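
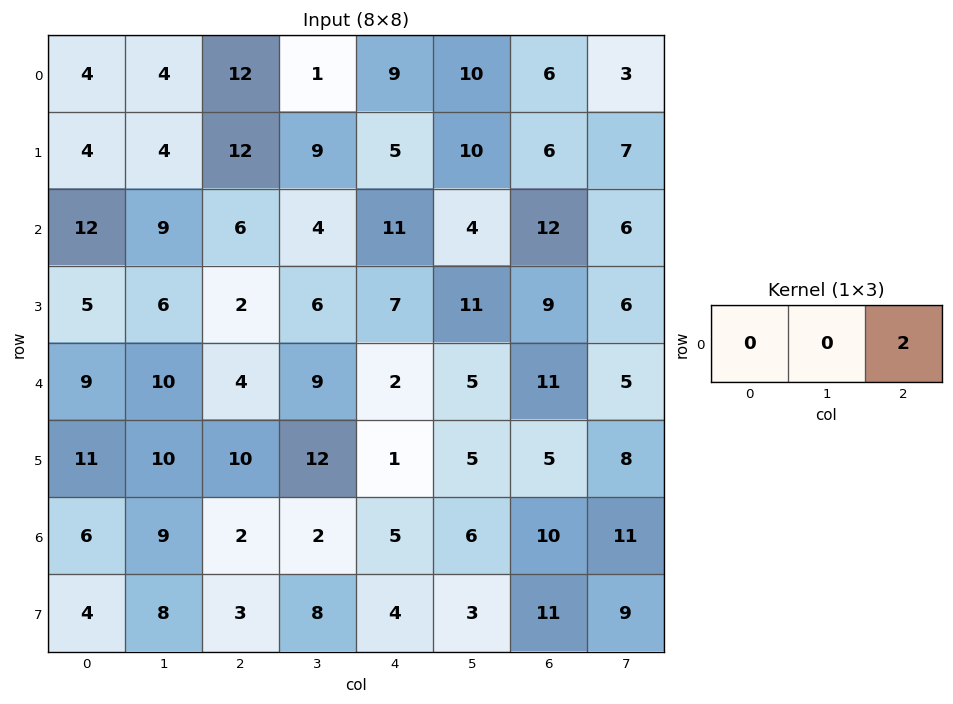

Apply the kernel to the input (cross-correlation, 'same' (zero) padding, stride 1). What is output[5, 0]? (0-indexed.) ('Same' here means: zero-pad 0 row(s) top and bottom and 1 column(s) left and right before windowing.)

20

The receptive field on the zero-padded input at this output position is [0 11 10]. Elementwise product with the kernel and sum: 10·2.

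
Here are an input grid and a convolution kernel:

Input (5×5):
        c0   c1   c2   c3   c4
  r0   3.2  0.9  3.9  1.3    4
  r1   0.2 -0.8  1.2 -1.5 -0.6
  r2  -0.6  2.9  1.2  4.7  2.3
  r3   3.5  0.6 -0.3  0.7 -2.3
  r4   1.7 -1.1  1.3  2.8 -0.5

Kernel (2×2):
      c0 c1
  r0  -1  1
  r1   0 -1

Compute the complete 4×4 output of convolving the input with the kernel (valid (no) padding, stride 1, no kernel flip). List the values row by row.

Output[0,0]: The receptive field on the input at this output position is [3.2 0.9 / 0.2 -0.8]. Elementwise product with the kernel and sum: 3.2·-1 + 0.9·1 + -0.8·-1.
Output[0,1]: The receptive field on the input at this output position is [0.9 3.9 / -0.8 1.2]. Elementwise product with the kernel and sum: 0.9·-1 + 3.9·1 + 1.2·-1.

-1.5 1.8 -1.1 3.3
-3.9 0.8 -7.4 -1.4
2.9 -1.4 2.8 -0.1
-1.8 -2.2 -1.8 -2.5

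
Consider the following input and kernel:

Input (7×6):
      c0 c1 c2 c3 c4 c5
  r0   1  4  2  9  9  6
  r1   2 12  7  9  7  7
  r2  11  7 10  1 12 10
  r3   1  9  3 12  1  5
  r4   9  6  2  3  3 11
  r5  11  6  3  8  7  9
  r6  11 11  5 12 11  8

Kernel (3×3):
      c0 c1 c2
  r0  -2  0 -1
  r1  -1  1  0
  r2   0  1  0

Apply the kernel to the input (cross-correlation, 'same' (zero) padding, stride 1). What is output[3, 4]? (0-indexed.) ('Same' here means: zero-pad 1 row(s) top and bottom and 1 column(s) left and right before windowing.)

The receptive field on the zero-padded input at this output position is [1 12 10 / 12 1 5 / 3 3 11]. Elementwise product with the kernel and sum: 1·-2 + 10·-1 + 12·-1 + 1·1 + 3·1.

-20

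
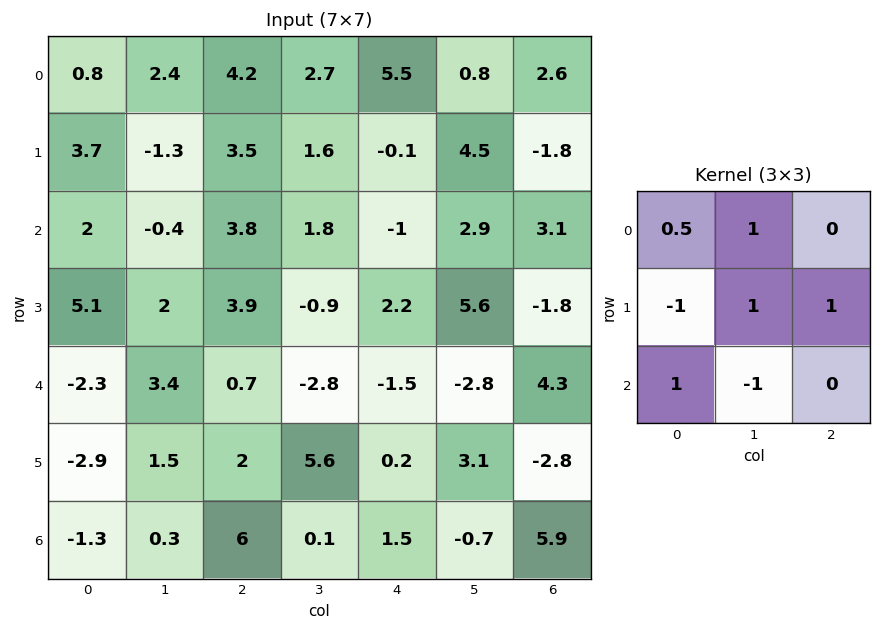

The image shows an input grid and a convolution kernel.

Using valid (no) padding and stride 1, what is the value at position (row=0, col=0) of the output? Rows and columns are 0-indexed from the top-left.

3.7

The receptive field on the input at this output position is [0.8 2.4 4.2 / 3.7 -1.3 3.5 / 2 -0.4 3.8]. Elementwise product with the kernel and sum: 0.8·0.5 + 2.4·1 + 3.7·-1 + -1.3·1 + 3.5·1 + 2·1 + -0.4·-1.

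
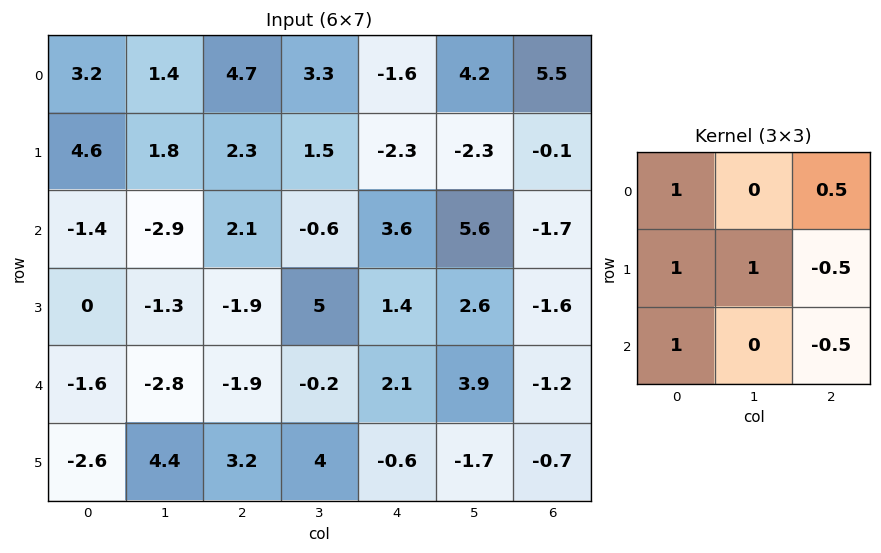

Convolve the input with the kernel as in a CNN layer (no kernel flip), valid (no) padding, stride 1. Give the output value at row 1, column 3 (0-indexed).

4.25

The receptive field on the input at this output position is [1.5 -2.3 -2.3 / -0.6 3.6 5.6 / 5 1.4 2.6]. Elementwise product with the kernel and sum: 1.5·1 + -2.3·0.5 + -0.6·1 + 3.6·1 + 5.6·-0.5 + 5·1 + 2.6·-0.5.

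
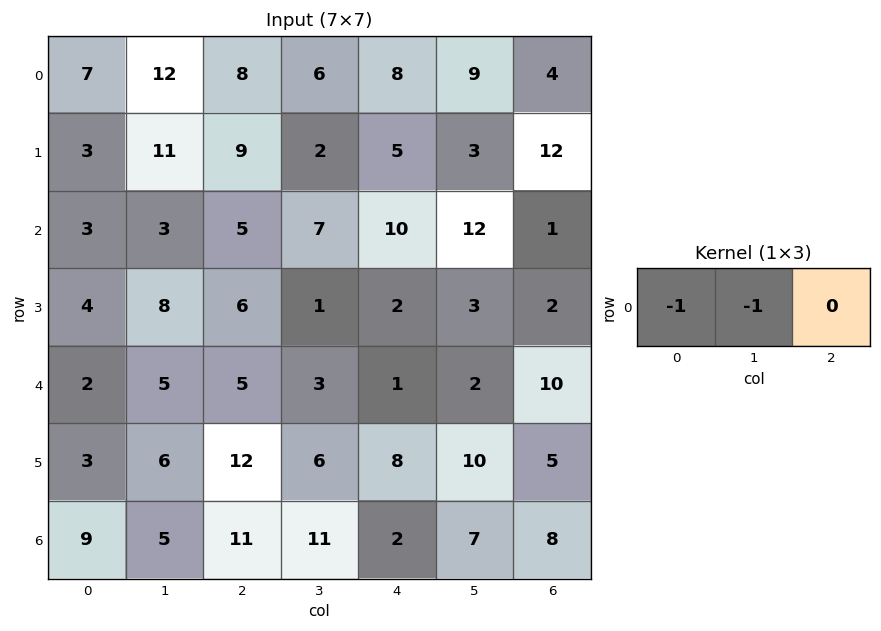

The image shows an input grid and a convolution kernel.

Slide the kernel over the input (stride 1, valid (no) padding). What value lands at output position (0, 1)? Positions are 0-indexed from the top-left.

The receptive field on the input at this output position is [12 8 6]. Elementwise product with the kernel and sum: 12·-1 + 8·-1.

-20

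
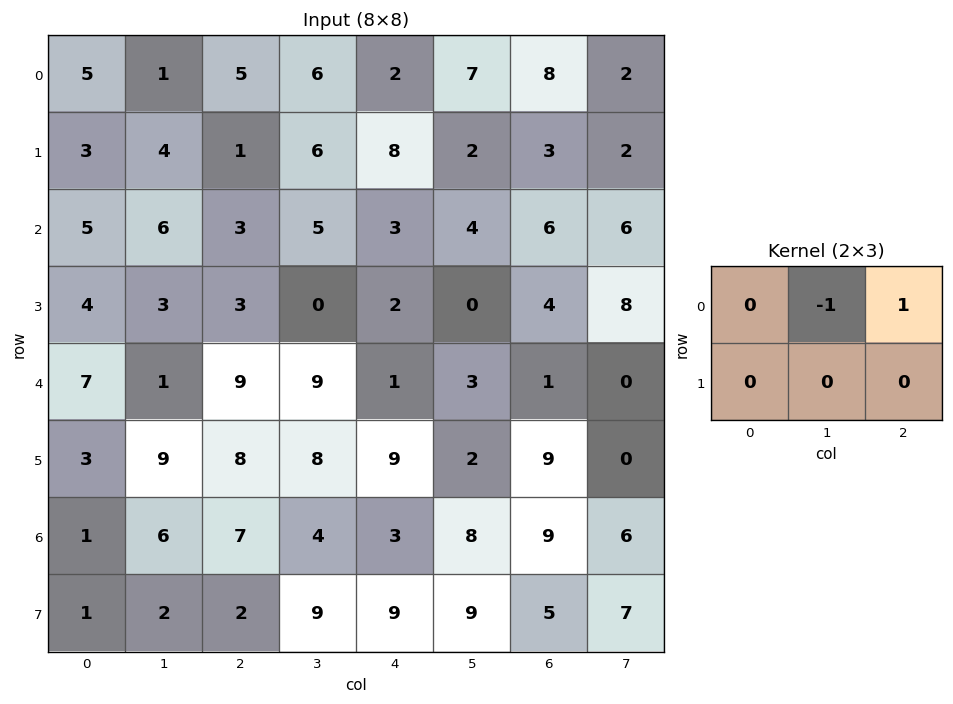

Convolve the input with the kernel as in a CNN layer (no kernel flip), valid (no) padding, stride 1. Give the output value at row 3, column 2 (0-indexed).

The receptive field on the input at this output position is [3 0 2 / 9 9 1]. Elementwise product with the kernel and sum: 0·-1 + 2·1.

2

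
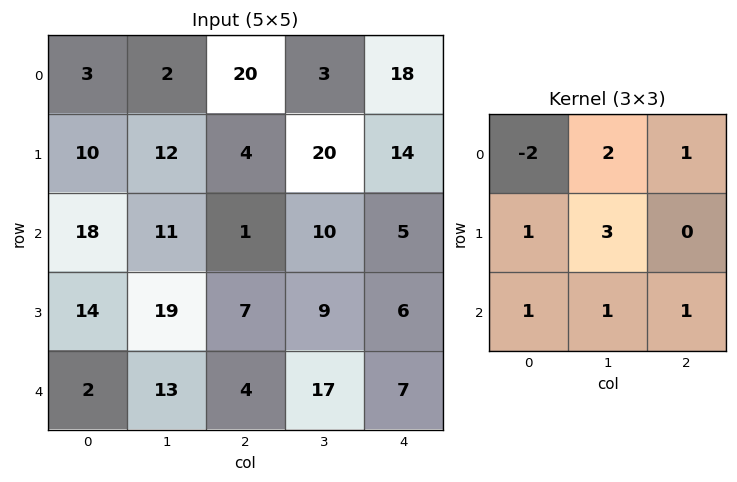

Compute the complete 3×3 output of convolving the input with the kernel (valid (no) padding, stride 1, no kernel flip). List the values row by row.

Output[0,0]: The receptive field on the input at this output position is [3 2 20 / 10 12 4 / 18 11 1]. Elementwise product with the kernel and sum: 3·-2 + 2·2 + 20·1 + 10·1 + 12·3 + 18·1 + 11·1 + 1·1.
Output[0,1]: The receptive field on the input at this output position is [2 20 3 / 12 4 20 / 11 1 10]. Elementwise product with the kernel and sum: 2·-2 + 20·2 + 3·1 + 12·1 + 4·3 + 11·1 + 1·1 + 10·1.

94 85 64
99 53 99
77 64 85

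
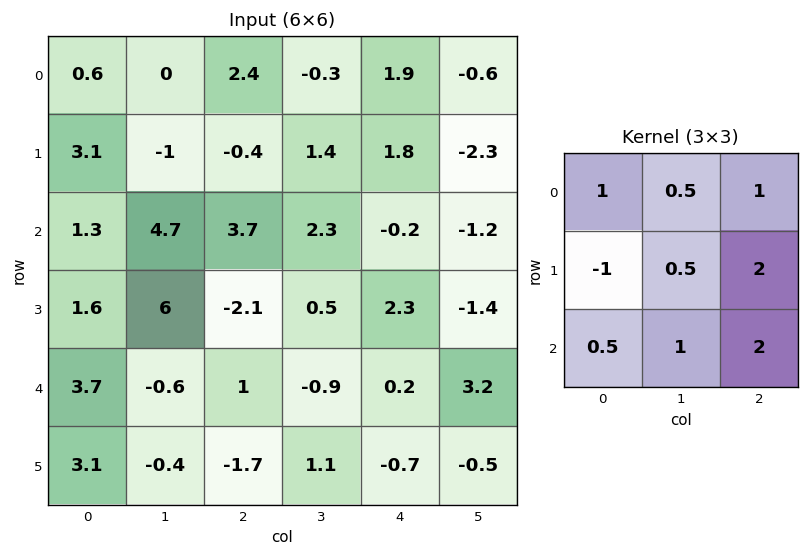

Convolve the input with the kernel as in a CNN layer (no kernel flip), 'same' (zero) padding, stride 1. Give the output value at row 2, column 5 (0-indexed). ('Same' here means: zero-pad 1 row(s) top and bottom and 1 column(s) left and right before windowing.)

The receptive field on the zero-padded input at this output position is [1.8 -2.3 0 / -0.2 -1.2 0 / 2.3 -1.4 0]. Elementwise product with the kernel and sum: 1.8·1 + -2.3·0.5 + 0·1 + -0.2·-1 + -1.2·0.5 + 0·2 + 2.3·0.5 + -1.4·1 + 0·2.

0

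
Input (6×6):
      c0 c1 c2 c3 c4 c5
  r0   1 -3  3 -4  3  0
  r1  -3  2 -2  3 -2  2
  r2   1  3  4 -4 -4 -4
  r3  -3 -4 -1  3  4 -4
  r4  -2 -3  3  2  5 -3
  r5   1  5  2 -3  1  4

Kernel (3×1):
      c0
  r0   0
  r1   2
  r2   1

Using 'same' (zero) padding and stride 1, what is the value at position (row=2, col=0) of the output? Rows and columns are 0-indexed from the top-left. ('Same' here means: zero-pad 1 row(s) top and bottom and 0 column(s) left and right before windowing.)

-1

The receptive field on the zero-padded input at this output position is [-3 / 1 / -3]. Elementwise product with the kernel and sum: 1·2 + -3·1.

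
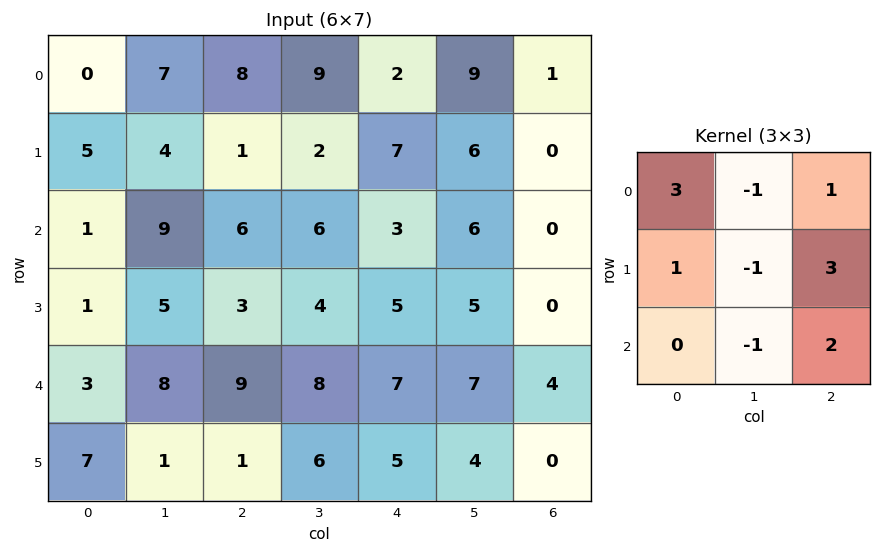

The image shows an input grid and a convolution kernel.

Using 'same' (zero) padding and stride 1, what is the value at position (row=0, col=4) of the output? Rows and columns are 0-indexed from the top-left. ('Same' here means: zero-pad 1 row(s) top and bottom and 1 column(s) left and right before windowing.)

39

The receptive field on the zero-padded input at this output position is [0 0 0 / 9 2 9 / 2 7 6]. Elementwise product with the kernel and sum: 0·3 + 0·-1 + 0·1 + 9·1 + 2·-1 + 9·3 + 7·-1 + 6·2.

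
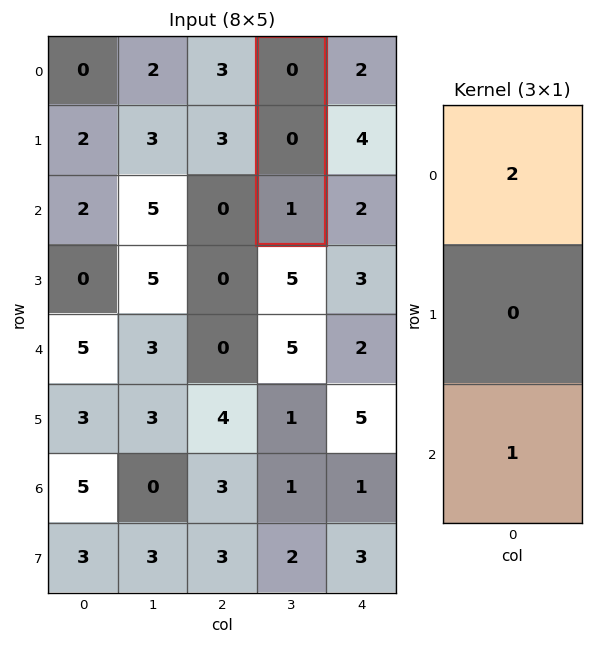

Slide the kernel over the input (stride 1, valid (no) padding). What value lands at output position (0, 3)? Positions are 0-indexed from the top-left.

1

The receptive field on the input at this output position is [0 / 0 / 1]. Elementwise product with the kernel and sum: 0·2 + 1·1.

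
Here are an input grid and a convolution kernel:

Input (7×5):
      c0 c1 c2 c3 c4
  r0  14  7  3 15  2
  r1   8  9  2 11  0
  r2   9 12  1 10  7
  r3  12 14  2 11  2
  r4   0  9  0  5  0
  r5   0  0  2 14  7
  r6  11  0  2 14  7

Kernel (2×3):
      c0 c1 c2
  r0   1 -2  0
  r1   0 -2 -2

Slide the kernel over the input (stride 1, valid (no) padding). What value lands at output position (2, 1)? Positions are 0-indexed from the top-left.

-16

The receptive field on the input at this output position is [12 1 10 / 14 2 11]. Elementwise product with the kernel and sum: 12·1 + 1·-2 + 2·-2 + 11·-2.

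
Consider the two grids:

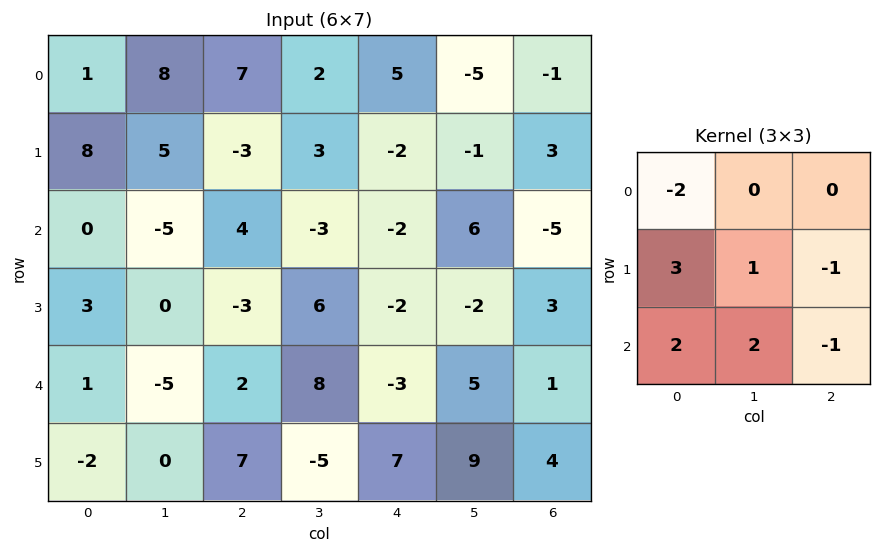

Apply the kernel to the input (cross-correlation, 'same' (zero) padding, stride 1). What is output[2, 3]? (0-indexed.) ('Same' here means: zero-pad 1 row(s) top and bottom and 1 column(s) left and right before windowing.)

25

The receptive field on the zero-padded input at this output position is [-3 3 -2 / 4 -3 -2 / -3 6 -2]. Elementwise product with the kernel and sum: -3·-2 + 4·3 + -3·1 + -2·-1 + -3·2 + 6·2 + -2·-1.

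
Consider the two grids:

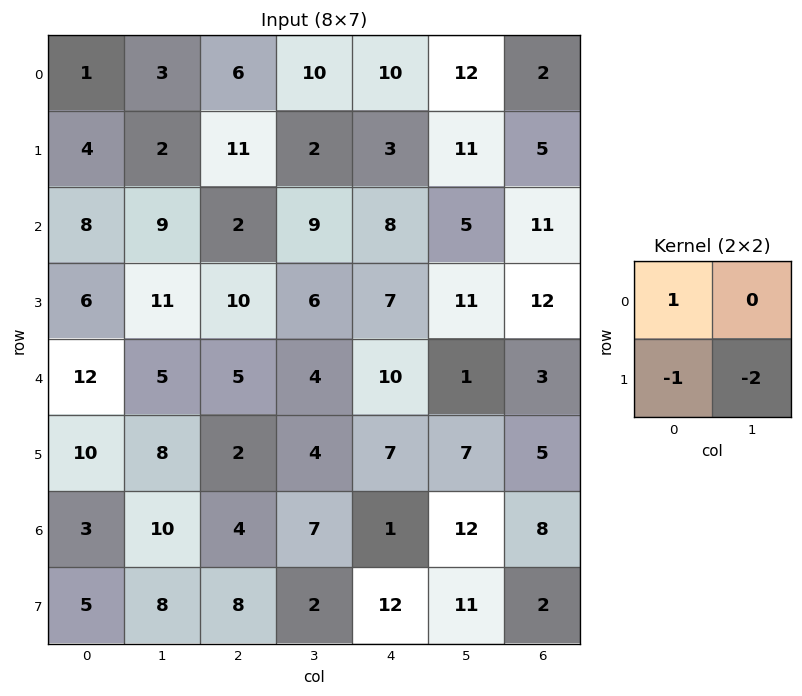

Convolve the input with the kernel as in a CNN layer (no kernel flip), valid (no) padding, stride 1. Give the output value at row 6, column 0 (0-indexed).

The receptive field on the input at this output position is [3 10 / 5 8]. Elementwise product with the kernel and sum: 3·1 + 5·-1 + 8·-2.

-18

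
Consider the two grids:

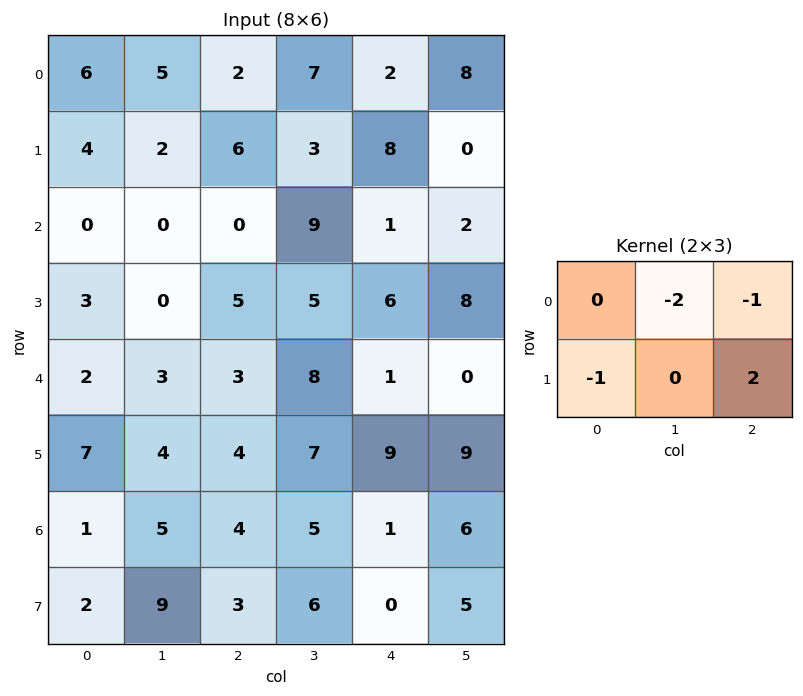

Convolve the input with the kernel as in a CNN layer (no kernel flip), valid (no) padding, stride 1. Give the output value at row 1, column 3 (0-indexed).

-21

The receptive field on the input at this output position is [3 8 0 / 9 1 2]. Elementwise product with the kernel and sum: 8·-2 + 0·-1 + 9·-1 + 2·2.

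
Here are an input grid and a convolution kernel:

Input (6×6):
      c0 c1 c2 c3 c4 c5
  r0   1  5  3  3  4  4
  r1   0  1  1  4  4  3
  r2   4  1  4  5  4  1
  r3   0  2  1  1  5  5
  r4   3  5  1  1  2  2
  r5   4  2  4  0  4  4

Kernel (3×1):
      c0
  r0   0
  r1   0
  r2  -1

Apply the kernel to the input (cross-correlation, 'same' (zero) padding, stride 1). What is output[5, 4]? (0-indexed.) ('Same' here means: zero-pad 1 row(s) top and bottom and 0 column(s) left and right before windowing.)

The receptive field on the zero-padded input at this output position is [2 / 4 / 0]. Elementwise product with the kernel and sum: 0·-1.

0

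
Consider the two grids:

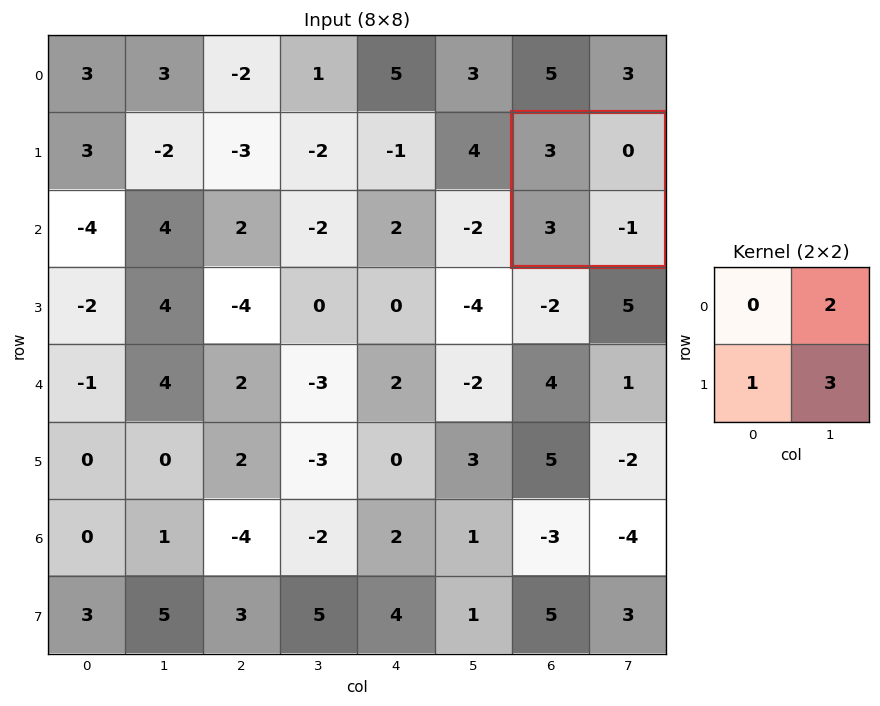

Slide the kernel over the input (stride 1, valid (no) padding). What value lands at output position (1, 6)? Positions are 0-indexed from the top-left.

The receptive field on the input at this output position is [3 0 / 3 -1]. Elementwise product with the kernel and sum: 0·2 + 3·1 + -1·3.

0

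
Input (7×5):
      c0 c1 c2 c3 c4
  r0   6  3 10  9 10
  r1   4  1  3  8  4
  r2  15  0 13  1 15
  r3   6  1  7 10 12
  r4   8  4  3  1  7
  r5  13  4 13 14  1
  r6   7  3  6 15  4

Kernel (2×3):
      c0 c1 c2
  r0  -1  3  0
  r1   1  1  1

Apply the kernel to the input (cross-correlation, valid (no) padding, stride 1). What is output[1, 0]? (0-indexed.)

The receptive field on the input at this output position is [4 1 3 / 15 0 13]. Elementwise product with the kernel and sum: 4·-1 + 1·3 + 15·1 + 0·1 + 13·1.

27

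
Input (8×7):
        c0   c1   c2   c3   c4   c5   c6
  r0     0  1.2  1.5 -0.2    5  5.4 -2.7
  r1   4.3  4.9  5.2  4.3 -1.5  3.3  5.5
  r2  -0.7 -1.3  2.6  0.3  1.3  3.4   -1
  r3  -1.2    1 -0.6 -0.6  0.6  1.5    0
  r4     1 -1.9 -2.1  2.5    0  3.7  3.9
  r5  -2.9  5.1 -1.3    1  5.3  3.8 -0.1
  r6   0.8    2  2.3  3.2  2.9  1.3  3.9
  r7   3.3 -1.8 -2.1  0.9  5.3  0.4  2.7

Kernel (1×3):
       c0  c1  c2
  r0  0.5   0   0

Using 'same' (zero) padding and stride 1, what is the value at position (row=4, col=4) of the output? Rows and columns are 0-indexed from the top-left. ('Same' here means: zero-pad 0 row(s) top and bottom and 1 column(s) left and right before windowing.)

The receptive field on the zero-padded input at this output position is [2.5 0 3.7]. Elementwise product with the kernel and sum: 2.5·0.5.

1.25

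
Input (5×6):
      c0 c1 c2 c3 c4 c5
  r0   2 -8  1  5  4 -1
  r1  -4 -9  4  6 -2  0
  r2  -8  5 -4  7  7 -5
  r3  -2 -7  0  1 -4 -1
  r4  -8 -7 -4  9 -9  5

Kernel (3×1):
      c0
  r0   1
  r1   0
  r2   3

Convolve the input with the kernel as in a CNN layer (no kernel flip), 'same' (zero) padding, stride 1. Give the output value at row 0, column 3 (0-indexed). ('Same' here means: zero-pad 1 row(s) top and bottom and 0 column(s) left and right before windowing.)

18

The receptive field on the zero-padded input at this output position is [0 / 5 / 6]. Elementwise product with the kernel and sum: 0·1 + 6·3.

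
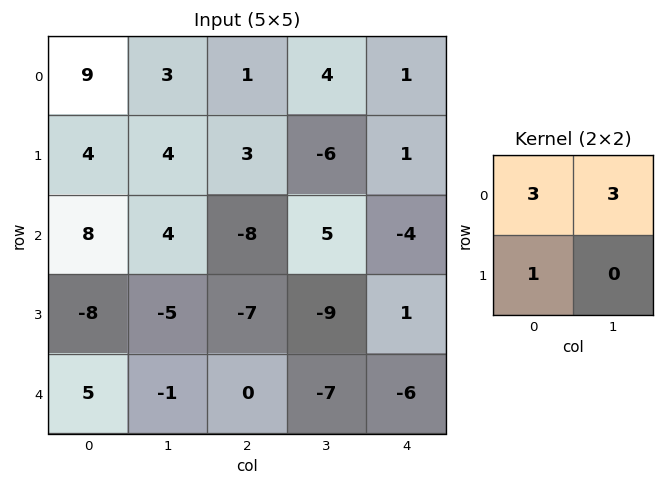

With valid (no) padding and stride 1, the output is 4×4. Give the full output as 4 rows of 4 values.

40 16 18 9
32 25 -17 -10
28 -17 -16 -6
-34 -37 -48 -31

Output[0,0]: The receptive field on the input at this output position is [9 3 / 4 4]. Elementwise product with the kernel and sum: 9·3 + 3·3 + 4·1.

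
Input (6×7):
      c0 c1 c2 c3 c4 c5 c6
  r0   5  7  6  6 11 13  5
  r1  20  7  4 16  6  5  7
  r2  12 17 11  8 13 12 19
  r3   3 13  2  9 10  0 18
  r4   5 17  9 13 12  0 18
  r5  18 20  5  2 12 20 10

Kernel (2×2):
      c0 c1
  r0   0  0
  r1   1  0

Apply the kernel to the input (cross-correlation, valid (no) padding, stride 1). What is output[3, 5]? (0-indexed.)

0

The receptive field on the input at this output position is [0 18 / 0 18]. Elementwise product with the kernel and sum: 0·1.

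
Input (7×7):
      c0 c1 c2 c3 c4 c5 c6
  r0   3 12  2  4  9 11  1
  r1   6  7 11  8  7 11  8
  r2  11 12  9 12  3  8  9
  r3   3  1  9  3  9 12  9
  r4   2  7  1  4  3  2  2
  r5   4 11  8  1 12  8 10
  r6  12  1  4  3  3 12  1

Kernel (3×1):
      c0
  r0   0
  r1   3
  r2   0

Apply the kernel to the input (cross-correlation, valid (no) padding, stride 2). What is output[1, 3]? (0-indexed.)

The receptive field on the input at this output position is [9 / 9 / 2]. Elementwise product with the kernel and sum: 9·3.

27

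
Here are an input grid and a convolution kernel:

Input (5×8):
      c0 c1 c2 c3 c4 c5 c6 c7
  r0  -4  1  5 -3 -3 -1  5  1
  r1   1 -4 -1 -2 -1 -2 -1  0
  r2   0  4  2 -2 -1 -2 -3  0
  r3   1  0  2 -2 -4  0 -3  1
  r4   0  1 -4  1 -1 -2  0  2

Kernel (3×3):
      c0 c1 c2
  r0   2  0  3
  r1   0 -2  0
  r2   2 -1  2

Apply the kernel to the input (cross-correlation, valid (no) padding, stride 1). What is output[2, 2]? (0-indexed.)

The receptive field on the input at this output position is [2 -2 -1 / 2 -2 -4 / -4 1 -1]. Elementwise product with the kernel and sum: 2·2 + -1·3 + -2·-2 + -4·2 + 1·-1 + -1·2.

-6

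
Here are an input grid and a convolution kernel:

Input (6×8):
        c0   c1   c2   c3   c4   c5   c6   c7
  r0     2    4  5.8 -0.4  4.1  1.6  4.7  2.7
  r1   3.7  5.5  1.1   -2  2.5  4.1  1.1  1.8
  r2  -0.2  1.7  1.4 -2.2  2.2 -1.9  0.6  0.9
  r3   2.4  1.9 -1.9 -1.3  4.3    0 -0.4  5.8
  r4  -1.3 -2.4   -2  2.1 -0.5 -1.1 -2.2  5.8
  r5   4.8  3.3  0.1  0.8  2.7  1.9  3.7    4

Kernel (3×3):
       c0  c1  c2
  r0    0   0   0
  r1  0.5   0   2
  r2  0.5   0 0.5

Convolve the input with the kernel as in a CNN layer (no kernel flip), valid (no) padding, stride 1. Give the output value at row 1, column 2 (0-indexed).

The receptive field on the input at this output position is [1.1 -2 2.5 / 1.4 -2.2 2.2 / -1.9 -1.3 4.3]. Elementwise product with the kernel and sum: 1.4·0.5 + 2.2·2 + -1.9·0.5 + 4.3·0.5.

6.3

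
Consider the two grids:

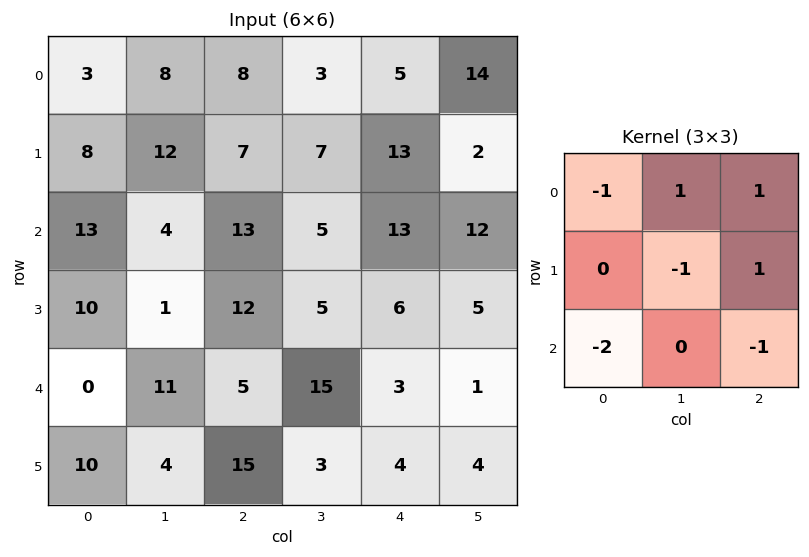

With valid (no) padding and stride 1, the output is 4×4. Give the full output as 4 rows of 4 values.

-31 -10 -33 -17
-12 -13 -9 -8
10 -30 -7 -12
-38 15 -47 -6

Output[0,0]: The receptive field on the input at this output position is [3 8 8 / 8 12 7 / 13 4 13]. Elementwise product with the kernel and sum: 3·-1 + 8·1 + 8·1 + 12·-1 + 7·1 + 13·-2 + 13·-1.
Output[0,1]: The receptive field on the input at this output position is [8 8 3 / 12 7 7 / 4 13 5]. Elementwise product with the kernel and sum: 8·-1 + 8·1 + 3·1 + 7·-1 + 7·1 + 4·-2 + 5·-1.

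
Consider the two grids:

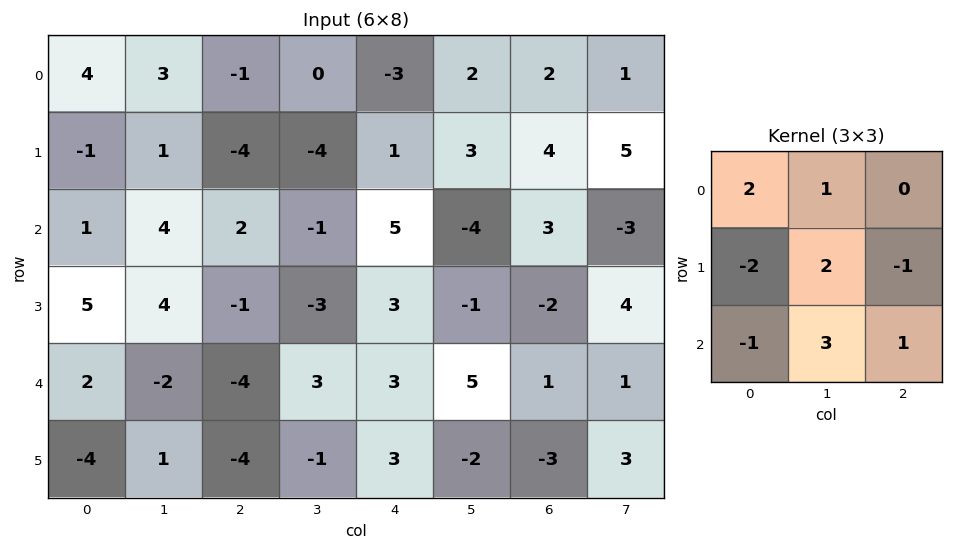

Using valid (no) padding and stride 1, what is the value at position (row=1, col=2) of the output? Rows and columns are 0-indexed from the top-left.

The receptive field on the input at this output position is [-4 -4 1 / 2 -1 5 / -1 -3 3]. Elementwise product with the kernel and sum: -4·2 + -4·1 + 2·-2 + -1·2 + 5·-1 + -1·-1 + -3·3 + 3·1.

-28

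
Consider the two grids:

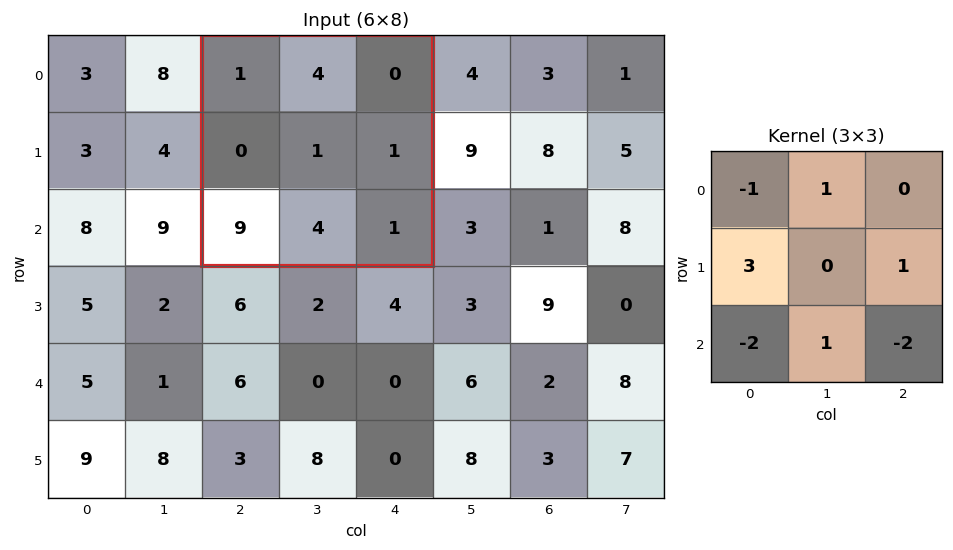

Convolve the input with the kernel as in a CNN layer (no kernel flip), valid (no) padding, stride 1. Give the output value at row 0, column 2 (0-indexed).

The receptive field on the input at this output position is [1 4 0 / 0 1 1 / 9 4 1]. Elementwise product with the kernel and sum: 1·-1 + 4·1 + 0·3 + 1·1 + 9·-2 + 4·1 + 1·-2.

-12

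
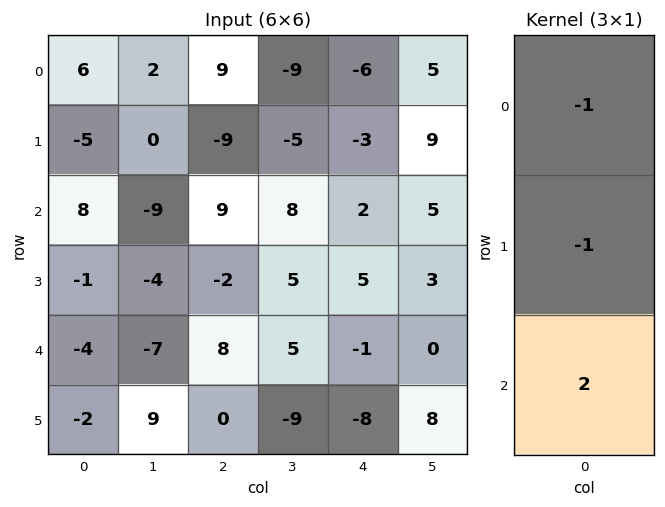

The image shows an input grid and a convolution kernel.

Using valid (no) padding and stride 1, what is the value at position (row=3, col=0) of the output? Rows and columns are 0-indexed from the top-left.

The receptive field on the input at this output position is [-1 / -4 / -2]. Elementwise product with the kernel and sum: -1·-1 + -4·-1 + -2·2.

1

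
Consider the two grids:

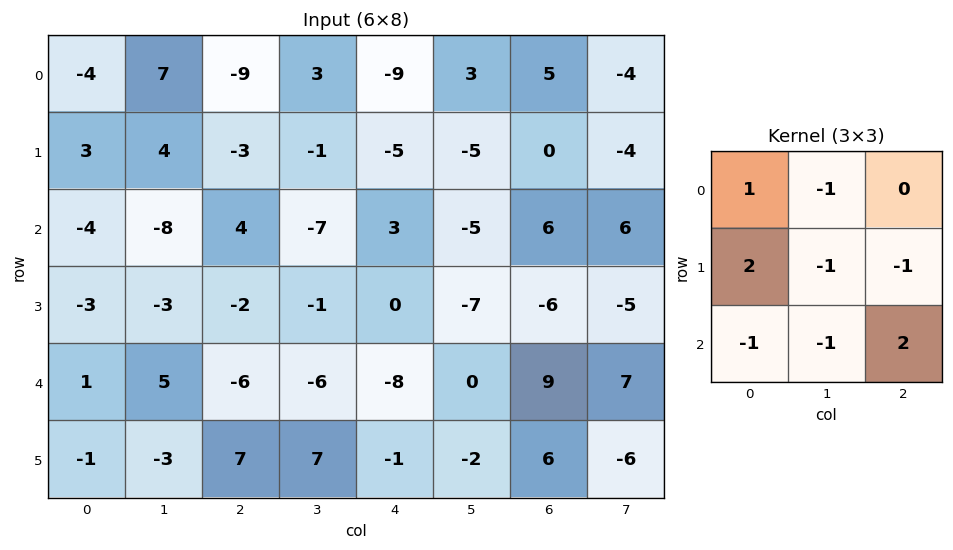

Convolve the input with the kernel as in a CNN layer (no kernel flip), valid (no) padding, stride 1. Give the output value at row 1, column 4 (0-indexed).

0

The receptive field on the input at this output position is [-5 -5 0 / 3 -5 6 / 0 -7 -6]. Elementwise product with the kernel and sum: -5·1 + -5·-1 + 3·2 + -5·-1 + 6·-1 + 0·-1 + -7·-1 + -6·2.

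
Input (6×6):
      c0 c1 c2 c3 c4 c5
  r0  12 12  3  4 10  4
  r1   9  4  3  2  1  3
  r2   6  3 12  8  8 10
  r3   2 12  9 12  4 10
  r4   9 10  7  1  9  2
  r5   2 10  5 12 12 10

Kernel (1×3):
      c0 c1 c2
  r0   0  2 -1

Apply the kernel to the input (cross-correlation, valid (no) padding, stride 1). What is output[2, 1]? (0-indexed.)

16

The receptive field on the input at this output position is [3 12 8]. Elementwise product with the kernel and sum: 12·2 + 8·-1.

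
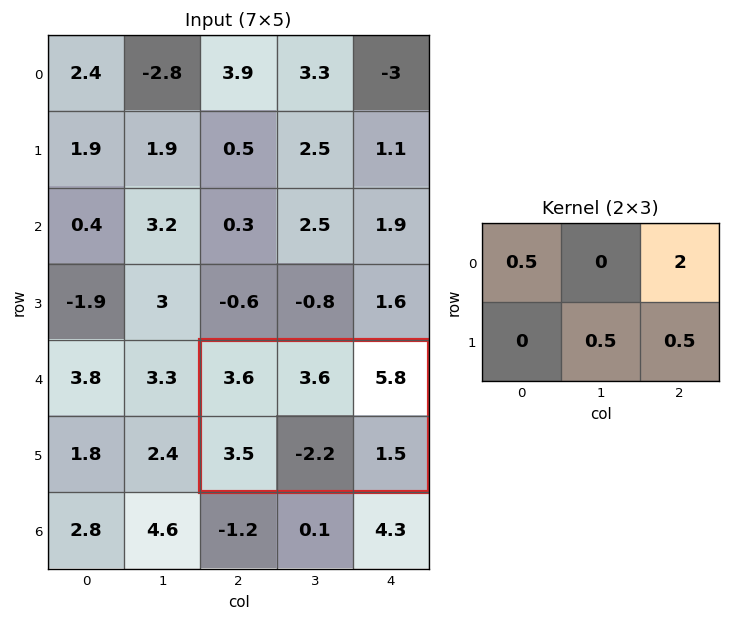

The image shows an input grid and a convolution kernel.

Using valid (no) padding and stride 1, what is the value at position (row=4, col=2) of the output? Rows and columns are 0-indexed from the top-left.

The receptive field on the input at this output position is [3.6 3.6 5.8 / 3.5 -2.2 1.5]. Elementwise product with the kernel and sum: 3.6·0.5 + 5.8·2 + -2.2·0.5 + 1.5·0.5.

13.05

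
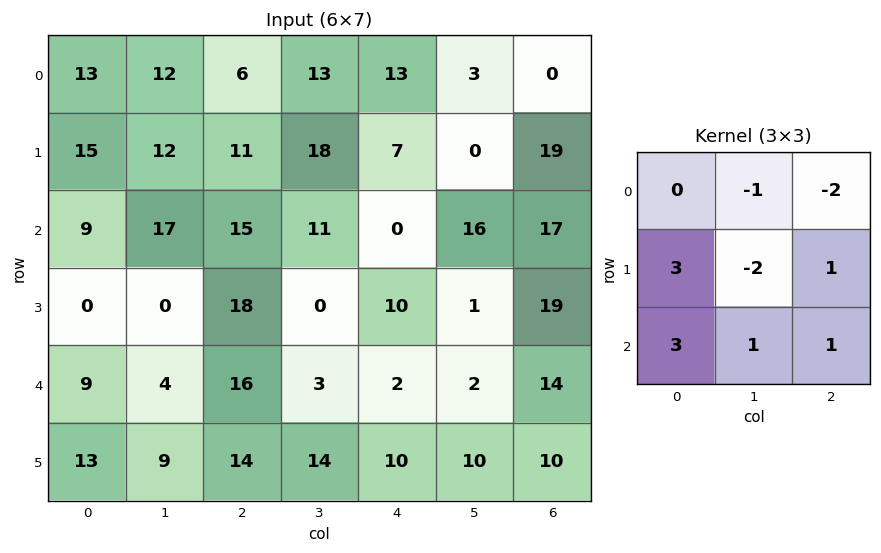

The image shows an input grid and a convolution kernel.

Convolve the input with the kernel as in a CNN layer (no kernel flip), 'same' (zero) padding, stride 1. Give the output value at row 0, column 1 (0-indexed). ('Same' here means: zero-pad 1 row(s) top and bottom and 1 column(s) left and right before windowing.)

89

The receptive field on the zero-padded input at this output position is [0 0 0 / 13 12 6 / 15 12 11]. Elementwise product with the kernel and sum: 0·-1 + 0·-2 + 13·3 + 12·-2 + 6·1 + 15·3 + 12·1 + 11·1.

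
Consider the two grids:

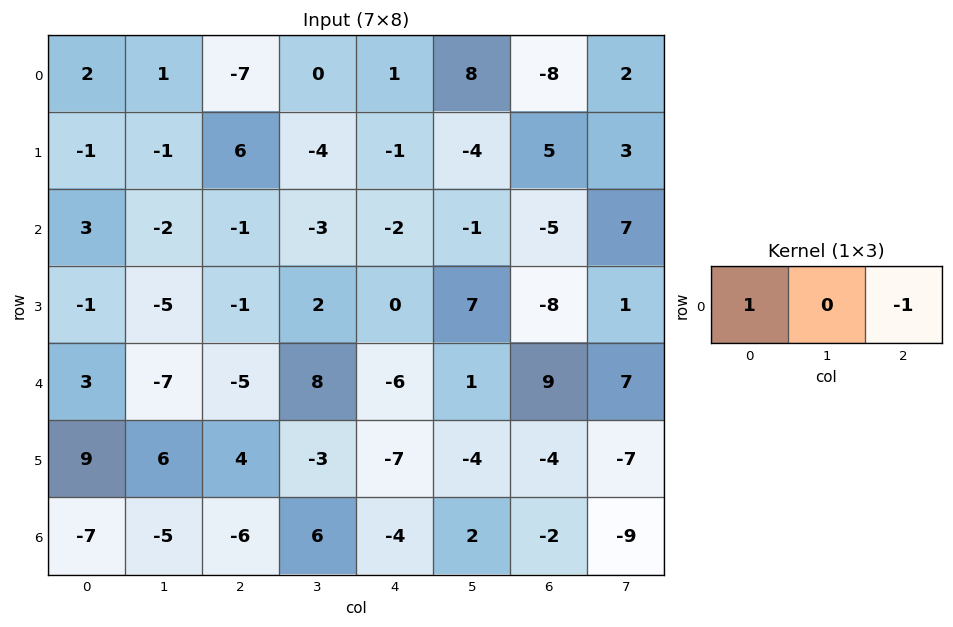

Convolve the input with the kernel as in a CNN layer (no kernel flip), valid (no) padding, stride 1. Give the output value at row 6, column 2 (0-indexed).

-2

The receptive field on the input at this output position is [-6 6 -4]. Elementwise product with the kernel and sum: -6·1 + -4·-1.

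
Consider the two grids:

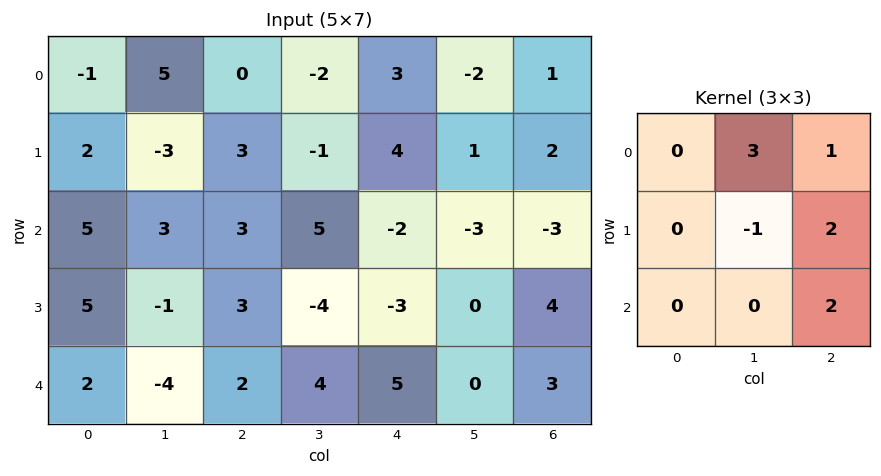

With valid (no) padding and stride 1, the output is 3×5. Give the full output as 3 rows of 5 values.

30 3 2 -1 -8
3 7 -14 9 10
23 11 21 -6 2

Output[0,0]: The receptive field on the input at this output position is [-1 5 0 / 2 -3 3 / 5 3 3]. Elementwise product with the kernel and sum: 5·3 + 0·1 + -3·-1 + 3·2 + 3·2.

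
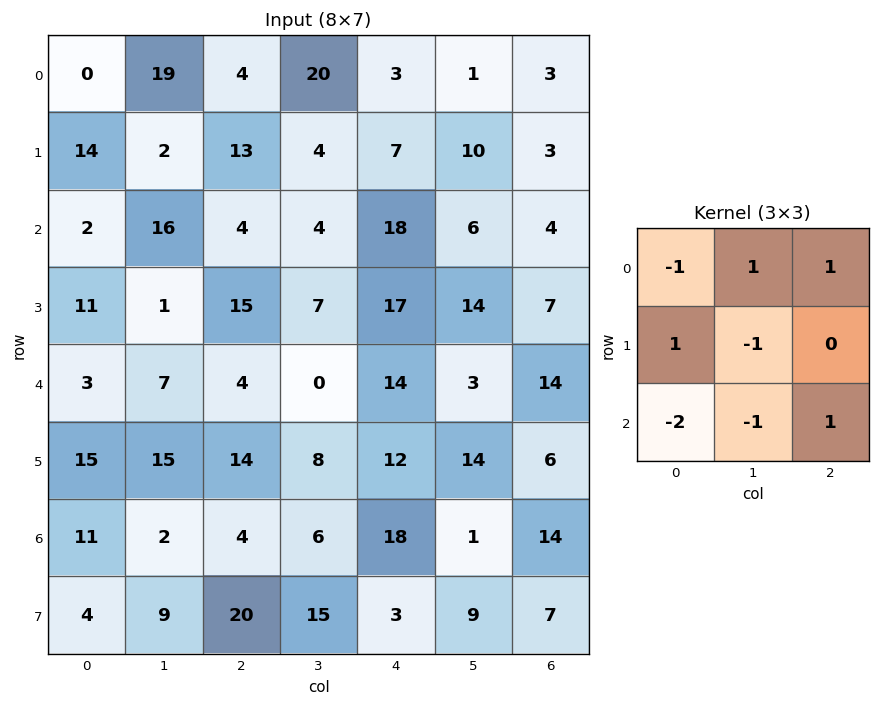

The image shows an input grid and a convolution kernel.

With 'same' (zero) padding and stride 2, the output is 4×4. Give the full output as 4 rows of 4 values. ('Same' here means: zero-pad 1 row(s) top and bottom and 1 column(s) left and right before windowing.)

Output[0,0]: The receptive field on the zero-padded input at this output position is [0 0 0 / 0 0 19 / 0 14 2]. Elementwise product with the kernel and sum: 0·-1 + 0·1 + 0·1 + 0·1 + 0·-1 + 0·-2 + 14·-1 + 2·1.

-12 2 12 -25
4 17 -18 -40
9 -12 -4 -52
24 -18 -18 -46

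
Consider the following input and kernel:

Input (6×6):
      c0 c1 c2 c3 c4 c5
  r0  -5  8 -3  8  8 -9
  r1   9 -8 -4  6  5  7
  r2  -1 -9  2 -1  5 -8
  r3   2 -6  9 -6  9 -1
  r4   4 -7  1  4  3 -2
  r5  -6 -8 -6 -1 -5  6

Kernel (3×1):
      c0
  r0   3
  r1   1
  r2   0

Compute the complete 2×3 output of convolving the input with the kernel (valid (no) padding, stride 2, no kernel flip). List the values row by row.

Output[0,0]: The receptive field on the input at this output position is [-5 / 9 / -1]. Elementwise product with the kernel and sum: -5·3 + 9·1.
Output[0,1]: The receptive field on the input at this output position is [-3 / -4 / 2]. Elementwise product with the kernel and sum: -3·3 + -4·1.

-6 -13 29
-1 15 24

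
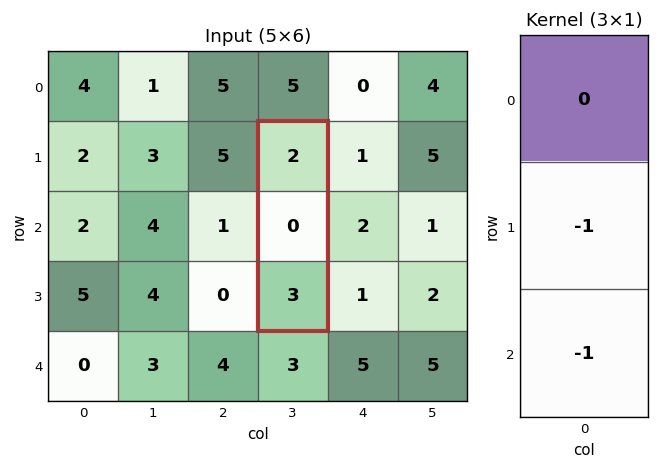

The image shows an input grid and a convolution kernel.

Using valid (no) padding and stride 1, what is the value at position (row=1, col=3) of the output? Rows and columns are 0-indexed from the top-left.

The receptive field on the input at this output position is [2 / 0 / 3]. Elementwise product with the kernel and sum: 0·-1 + 3·-1.

-3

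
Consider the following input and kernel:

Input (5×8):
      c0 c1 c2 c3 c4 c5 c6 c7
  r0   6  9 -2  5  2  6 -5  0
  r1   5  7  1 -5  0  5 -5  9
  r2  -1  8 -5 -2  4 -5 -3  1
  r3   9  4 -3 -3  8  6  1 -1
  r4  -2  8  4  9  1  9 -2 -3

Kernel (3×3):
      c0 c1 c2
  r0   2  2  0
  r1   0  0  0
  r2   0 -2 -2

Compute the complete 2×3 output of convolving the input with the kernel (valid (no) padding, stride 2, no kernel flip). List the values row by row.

Output[0,0]: The receptive field on the input at this output position is [6 9 -2 / 5 7 1 / -1 8 -5]. Elementwise product with the kernel and sum: 6·2 + 9·2 + 8·-2 + -5·-2.
Output[0,1]: The receptive field on the input at this output position is [-2 5 2 / 1 -5 0 / -5 -2 4]. Elementwise product with the kernel and sum: -2·2 + 5·2 + -2·-2 + 4·-2.

24 2 32
-10 -34 -16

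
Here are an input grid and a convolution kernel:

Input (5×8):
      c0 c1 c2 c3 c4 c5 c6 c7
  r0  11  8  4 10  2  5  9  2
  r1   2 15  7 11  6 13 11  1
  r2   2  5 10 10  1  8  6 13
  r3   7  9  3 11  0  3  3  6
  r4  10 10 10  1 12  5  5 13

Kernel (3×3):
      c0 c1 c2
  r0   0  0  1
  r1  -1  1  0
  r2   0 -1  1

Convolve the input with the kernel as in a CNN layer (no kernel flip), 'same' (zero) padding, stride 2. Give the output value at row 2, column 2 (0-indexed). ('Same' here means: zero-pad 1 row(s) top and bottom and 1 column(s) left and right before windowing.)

14

The receptive field on the zero-padded input at this output position is [11 0 3 / 1 12 5 / 0 0 0]. Elementwise product with the kernel and sum: 3·1 + 1·-1 + 12·1 + 0·-1 + 0·1.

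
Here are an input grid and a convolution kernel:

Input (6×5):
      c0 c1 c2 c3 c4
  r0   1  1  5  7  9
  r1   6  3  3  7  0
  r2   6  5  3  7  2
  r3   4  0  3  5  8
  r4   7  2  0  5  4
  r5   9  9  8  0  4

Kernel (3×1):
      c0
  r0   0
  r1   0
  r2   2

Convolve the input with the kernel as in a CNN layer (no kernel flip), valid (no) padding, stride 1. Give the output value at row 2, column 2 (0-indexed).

0

The receptive field on the input at this output position is [3 / 3 / 0]. Elementwise product with the kernel and sum: 0·2.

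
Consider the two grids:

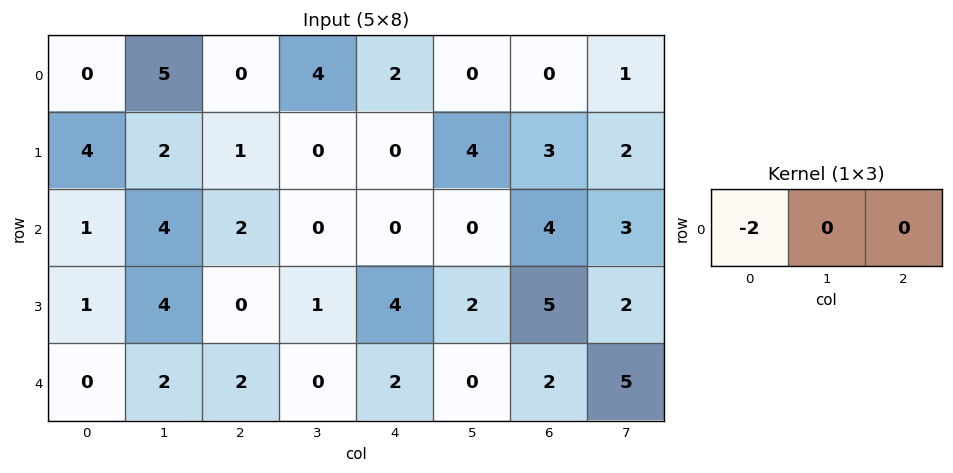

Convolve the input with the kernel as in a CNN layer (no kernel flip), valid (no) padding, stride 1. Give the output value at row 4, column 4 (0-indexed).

-4

The receptive field on the input at this output position is [2 0 2]. Elementwise product with the kernel and sum: 2·-2.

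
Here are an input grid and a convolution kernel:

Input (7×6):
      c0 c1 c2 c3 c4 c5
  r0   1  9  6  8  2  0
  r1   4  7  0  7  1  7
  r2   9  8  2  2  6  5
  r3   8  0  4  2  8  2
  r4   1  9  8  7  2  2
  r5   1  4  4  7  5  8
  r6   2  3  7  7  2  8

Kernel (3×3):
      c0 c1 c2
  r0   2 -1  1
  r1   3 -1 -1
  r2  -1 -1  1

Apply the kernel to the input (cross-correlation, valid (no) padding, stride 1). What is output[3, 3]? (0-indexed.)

11

The receptive field on the input at this output position is [2 8 2 / 7 2 2 / 7 5 8]. Elementwise product with the kernel and sum: 2·2 + 8·-1 + 2·1 + 7·3 + 2·-1 + 2·-1 + 7·-1 + 5·-1 + 8·1.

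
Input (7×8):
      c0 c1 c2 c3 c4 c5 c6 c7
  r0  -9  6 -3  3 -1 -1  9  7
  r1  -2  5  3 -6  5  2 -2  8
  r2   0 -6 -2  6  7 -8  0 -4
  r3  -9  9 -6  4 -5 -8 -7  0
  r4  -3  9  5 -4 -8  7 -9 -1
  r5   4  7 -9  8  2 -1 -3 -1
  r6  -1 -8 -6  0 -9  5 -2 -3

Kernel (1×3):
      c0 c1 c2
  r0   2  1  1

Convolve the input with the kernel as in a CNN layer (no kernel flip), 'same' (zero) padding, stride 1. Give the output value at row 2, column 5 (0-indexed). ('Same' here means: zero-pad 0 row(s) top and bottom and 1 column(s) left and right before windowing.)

The receptive field on the zero-padded input at this output position is [7 -8 0]. Elementwise product with the kernel and sum: 7·2 + -8·1 + 0·1.

6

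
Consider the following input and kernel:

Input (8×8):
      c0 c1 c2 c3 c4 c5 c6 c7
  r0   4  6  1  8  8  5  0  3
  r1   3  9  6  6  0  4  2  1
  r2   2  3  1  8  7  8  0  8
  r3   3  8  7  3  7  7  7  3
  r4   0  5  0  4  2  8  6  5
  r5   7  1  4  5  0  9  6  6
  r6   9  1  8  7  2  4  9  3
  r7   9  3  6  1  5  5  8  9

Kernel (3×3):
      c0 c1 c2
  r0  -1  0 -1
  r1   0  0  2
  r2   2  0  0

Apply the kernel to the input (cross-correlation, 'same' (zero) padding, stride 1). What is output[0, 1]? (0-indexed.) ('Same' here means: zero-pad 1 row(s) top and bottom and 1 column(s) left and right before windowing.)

The receptive field on the zero-padded input at this output position is [0 0 0 / 4 6 1 / 3 9 6]. Elementwise product with the kernel and sum: 0·-1 + 0·-1 + 1·2 + 3·2.

8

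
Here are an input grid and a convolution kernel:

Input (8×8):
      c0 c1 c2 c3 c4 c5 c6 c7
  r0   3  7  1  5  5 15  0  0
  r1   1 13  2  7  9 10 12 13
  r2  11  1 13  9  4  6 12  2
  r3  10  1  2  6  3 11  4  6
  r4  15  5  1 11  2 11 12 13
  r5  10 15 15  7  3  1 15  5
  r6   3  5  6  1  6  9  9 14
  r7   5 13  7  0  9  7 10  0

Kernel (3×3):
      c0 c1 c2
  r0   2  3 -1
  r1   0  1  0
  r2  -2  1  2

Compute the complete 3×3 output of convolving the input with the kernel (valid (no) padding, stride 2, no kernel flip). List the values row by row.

44 10 87
-10 68 56
70 41 41

Output[0,0]: The receptive field on the input at this output position is [3 7 1 / 1 13 2 / 11 1 13]. Elementwise product with the kernel and sum: 3·2 + 7·3 + 1·-1 + 13·1 + 11·-2 + 1·1 + 13·2.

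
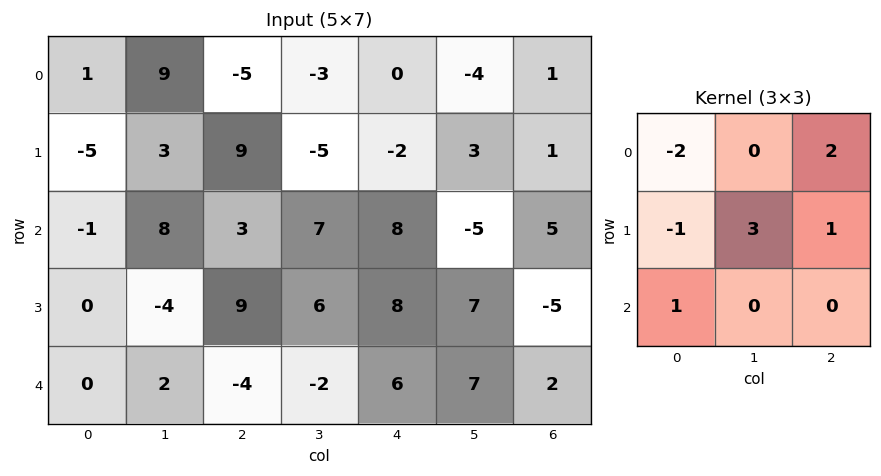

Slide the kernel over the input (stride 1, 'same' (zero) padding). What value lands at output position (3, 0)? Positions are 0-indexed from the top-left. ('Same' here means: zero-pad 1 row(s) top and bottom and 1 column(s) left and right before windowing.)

12

The receptive field on the zero-padded input at this output position is [0 -1 8 / 0 0 -4 / 0 0 2]. Elementwise product with the kernel and sum: 0·-2 + 8·2 + 0·-1 + 0·3 + -4·1 + 0·1.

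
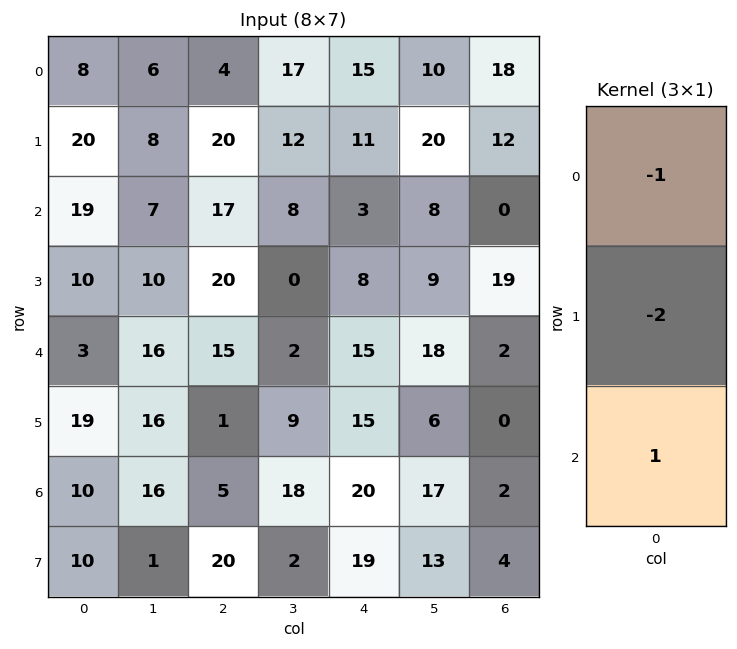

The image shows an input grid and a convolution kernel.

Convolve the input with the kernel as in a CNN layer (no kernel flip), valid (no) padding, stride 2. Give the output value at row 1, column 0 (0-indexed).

-36

The receptive field on the input at this output position is [19 / 10 / 3]. Elementwise product with the kernel and sum: 19·-1 + 10·-2 + 3·1.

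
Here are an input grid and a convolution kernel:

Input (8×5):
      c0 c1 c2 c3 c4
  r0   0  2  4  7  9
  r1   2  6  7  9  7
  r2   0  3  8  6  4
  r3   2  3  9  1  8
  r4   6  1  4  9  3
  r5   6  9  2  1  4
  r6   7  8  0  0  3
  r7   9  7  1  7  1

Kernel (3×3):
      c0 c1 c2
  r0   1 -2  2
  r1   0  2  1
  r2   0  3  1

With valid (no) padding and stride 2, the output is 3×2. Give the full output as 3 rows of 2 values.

Output[0,0]: The receptive field on the input at this output position is [0 2 4 / 2 6 7 / 0 3 8]. Elementwise product with the kernel and sum: 0·1 + 2·-2 + 4·2 + 6·2 + 7·1 + 3·3 + 8·1.

40 55
32 44
56 1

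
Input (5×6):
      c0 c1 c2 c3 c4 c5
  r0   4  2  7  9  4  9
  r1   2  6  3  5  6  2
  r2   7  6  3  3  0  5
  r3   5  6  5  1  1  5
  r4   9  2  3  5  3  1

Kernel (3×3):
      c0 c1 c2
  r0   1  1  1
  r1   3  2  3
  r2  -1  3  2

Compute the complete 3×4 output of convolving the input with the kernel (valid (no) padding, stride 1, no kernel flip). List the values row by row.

57 66 63 62
76 58 29 49
61 60 44 34

Output[0,0]: The receptive field on the input at this output position is [4 2 7 / 2 6 3 / 7 6 3]. Elementwise product with the kernel and sum: 4·1 + 2·1 + 7·1 + 2·3 + 6·2 + 3·3 + 7·-1 + 6·3 + 3·2.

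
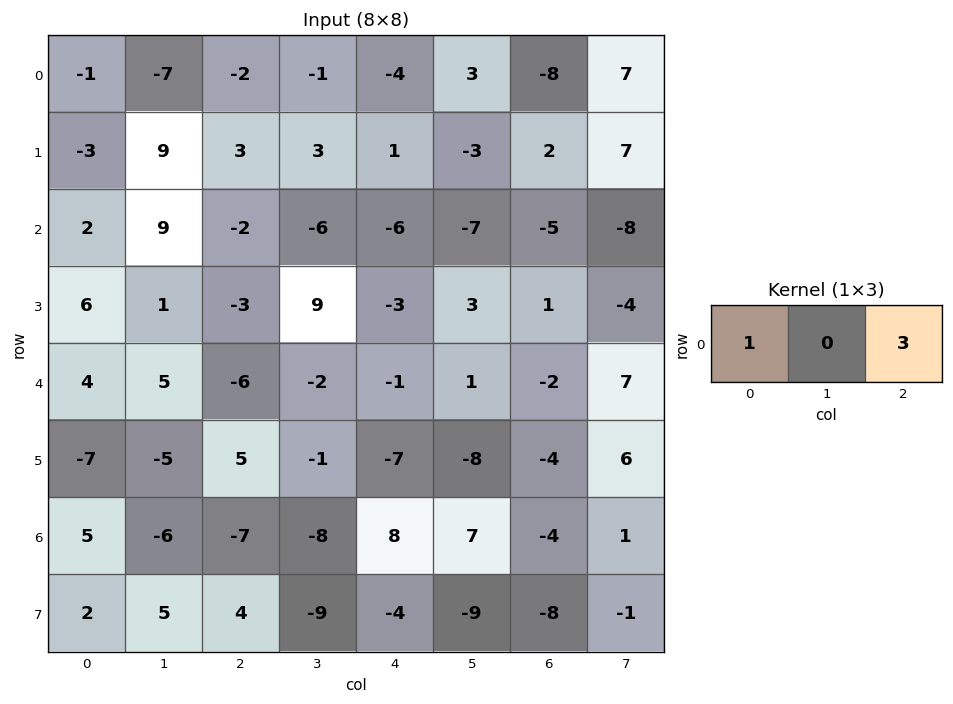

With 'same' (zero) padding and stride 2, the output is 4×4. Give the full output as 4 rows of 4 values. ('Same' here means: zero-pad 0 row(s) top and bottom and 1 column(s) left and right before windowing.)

Output[0,0]: The receptive field on the zero-padded input at this output position is [0 -1 -7]. Elementwise product with the kernel and sum: 0·1 + -7·3.

-21 -10 8 24
27 -9 -27 -31
15 -1 1 22
-18 -30 13 10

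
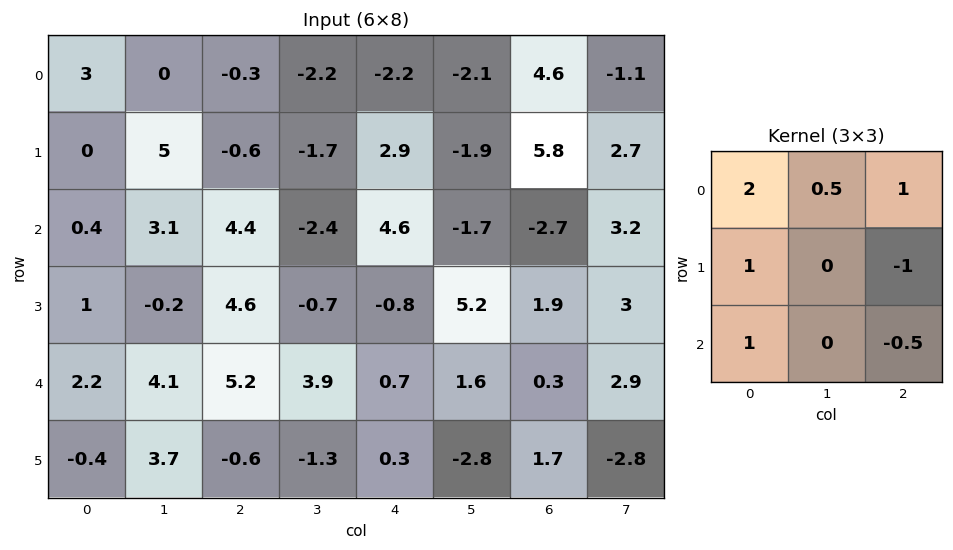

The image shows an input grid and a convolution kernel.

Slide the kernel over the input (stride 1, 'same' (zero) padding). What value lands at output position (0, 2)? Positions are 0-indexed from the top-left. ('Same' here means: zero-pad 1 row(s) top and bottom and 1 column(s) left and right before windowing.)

8.05

The receptive field on the zero-padded input at this output position is [0 0 0 / 0 -0.3 -2.2 / 5 -0.6 -1.7]. Elementwise product with the kernel and sum: 0·2 + 0·0.5 + 0·1 + 0·1 + -2.2·-1 + 5·1 + -1.7·-0.5.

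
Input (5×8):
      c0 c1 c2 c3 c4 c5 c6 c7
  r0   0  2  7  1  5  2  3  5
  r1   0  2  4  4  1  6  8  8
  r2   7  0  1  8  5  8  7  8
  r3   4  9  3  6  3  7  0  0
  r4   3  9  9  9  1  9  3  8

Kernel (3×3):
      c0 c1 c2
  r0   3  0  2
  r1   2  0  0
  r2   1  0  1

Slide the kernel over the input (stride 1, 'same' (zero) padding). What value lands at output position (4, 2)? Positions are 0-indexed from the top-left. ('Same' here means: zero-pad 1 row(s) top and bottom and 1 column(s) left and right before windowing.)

The receptive field on the zero-padded input at this output position is [9 3 6 / 9 9 9 / 0 0 0]. Elementwise product with the kernel and sum: 9·3 + 6·2 + 9·2 + 0·1 + 0·1.

57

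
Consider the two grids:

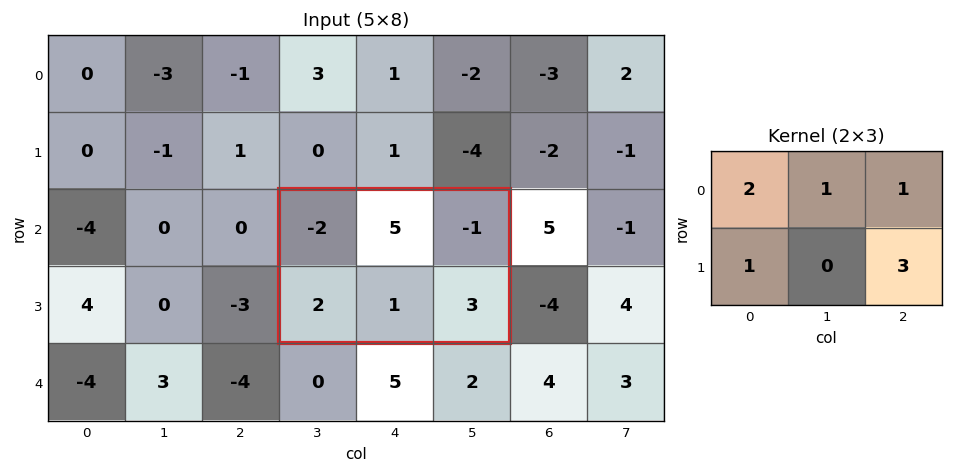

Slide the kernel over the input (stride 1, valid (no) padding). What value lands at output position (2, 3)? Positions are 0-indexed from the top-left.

11

The receptive field on the input at this output position is [-2 5 -1 / 2 1 3]. Elementwise product with the kernel and sum: -2·2 + 5·1 + -1·1 + 2·1 + 3·3.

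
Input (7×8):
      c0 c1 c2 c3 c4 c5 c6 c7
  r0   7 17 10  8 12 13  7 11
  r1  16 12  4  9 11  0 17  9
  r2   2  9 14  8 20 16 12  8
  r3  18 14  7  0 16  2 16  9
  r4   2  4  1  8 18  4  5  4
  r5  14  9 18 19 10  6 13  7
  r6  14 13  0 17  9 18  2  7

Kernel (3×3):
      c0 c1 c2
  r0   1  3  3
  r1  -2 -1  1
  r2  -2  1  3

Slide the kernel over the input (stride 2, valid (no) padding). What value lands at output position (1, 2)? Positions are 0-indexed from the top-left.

69

The receptive field on the input at this output position is [20 16 12 / 16 2 16 / 18 4 5]. Elementwise product with the kernel and sum: 20·1 + 16·3 + 12·3 + 16·-2 + 2·-1 + 16·1 + 18·-2 + 4·1 + 5·3.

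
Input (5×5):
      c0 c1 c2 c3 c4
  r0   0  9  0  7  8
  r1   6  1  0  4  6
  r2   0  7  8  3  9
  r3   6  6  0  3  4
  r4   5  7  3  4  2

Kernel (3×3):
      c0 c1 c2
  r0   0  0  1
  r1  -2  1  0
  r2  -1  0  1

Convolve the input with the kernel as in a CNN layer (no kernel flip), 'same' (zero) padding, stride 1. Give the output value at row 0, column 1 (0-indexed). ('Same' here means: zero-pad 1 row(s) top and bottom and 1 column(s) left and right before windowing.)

3

The receptive field on the zero-padded input at this output position is [0 0 0 / 0 9 0 / 6 1 0]. Elementwise product with the kernel and sum: 0·1 + 0·-2 + 9·1 + 6·-1 + 0·1.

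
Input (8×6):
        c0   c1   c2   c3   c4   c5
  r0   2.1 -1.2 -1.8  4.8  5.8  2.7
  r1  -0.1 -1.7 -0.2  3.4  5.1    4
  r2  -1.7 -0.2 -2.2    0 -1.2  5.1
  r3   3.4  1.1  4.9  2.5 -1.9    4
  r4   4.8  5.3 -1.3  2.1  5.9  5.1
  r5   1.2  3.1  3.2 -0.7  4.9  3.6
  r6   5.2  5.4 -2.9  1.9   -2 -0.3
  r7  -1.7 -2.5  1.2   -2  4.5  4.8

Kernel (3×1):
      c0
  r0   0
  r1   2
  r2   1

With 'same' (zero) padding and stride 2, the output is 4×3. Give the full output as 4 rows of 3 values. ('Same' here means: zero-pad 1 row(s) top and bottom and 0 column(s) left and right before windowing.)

4.1 -3.8 16.7
0 0.5 -4.3
10.8 0.6 16.7
8.7 -4.6 0.5

Output[0,0]: The receptive field on the zero-padded input at this output position is [0 / 2.1 / -0.1]. Elementwise product with the kernel and sum: 2.1·2 + -0.1·1.
Output[0,1]: The receptive field on the zero-padded input at this output position is [0 / -1.8 / -0.2]. Elementwise product with the kernel and sum: -1.8·2 + -0.2·1.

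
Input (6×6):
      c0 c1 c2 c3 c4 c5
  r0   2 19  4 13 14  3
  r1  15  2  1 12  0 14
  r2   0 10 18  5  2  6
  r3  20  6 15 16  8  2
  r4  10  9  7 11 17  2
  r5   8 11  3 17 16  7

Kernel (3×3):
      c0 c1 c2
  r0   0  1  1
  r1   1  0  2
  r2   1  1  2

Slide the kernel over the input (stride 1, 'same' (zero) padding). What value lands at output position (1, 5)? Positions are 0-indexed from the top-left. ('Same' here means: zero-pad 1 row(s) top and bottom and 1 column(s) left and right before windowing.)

The receptive field on the zero-padded input at this output position is [14 3 0 / 0 14 0 / 2 6 0]. Elementwise product with the kernel and sum: 3·1 + 0·1 + 0·1 + 0·2 + 2·1 + 6·1 + 0·2.

11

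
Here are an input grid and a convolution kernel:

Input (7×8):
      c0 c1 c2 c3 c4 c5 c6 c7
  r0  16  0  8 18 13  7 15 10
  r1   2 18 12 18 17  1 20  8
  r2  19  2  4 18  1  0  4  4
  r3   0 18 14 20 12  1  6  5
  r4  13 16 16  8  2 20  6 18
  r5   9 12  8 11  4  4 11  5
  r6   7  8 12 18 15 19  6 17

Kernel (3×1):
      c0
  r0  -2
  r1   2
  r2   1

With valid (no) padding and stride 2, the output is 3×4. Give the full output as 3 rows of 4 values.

-9 12 9 14
-25 36 24 10
-1 -4 19 16

Output[0,0]: The receptive field on the input at this output position is [16 / 2 / 19]. Elementwise product with the kernel and sum: 16·-2 + 2·2 + 19·1.
Output[0,1]: The receptive field on the input at this output position is [8 / 12 / 4]. Elementwise product with the kernel and sum: 8·-2 + 12·2 + 4·1.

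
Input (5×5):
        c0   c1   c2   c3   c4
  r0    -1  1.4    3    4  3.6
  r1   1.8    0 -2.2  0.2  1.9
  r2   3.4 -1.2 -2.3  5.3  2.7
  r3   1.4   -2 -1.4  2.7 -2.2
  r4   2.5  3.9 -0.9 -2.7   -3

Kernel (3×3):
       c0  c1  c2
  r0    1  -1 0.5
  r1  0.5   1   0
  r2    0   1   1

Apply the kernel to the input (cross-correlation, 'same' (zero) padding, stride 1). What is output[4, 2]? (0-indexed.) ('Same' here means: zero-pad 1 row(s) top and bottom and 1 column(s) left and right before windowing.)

The receptive field on the zero-padded input at this output position is [-2 -1.4 2.7 / 3.9 -0.9 -2.7 / 0 0 0]. Elementwise product with the kernel and sum: -2·1 + -1.4·-1 + 2.7·0.5 + 3.9·0.5 + -0.9·1 + 0·1 + 0·1.

1.8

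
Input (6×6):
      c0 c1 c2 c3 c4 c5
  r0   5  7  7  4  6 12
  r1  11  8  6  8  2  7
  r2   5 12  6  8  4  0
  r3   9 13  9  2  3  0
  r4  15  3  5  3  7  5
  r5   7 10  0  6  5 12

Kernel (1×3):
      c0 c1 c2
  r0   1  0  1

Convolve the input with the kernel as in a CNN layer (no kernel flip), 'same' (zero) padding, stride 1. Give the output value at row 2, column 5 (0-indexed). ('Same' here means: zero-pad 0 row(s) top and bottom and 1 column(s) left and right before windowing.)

The receptive field on the zero-padded input at this output position is [4 0 0]. Elementwise product with the kernel and sum: 4·1 + 0·1.

4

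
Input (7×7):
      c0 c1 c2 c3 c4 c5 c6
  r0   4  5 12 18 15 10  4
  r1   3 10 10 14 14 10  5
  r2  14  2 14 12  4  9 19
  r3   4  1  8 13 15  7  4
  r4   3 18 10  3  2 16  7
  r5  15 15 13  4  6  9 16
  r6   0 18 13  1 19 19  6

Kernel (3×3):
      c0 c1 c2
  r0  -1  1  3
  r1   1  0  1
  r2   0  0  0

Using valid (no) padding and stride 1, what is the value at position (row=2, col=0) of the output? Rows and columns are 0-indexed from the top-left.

The receptive field on the input at this output position is [14 2 14 / 4 1 8 / 3 18 10]. Elementwise product with the kernel and sum: 14·-1 + 2·1 + 14·3 + 4·1 + 8·1.

42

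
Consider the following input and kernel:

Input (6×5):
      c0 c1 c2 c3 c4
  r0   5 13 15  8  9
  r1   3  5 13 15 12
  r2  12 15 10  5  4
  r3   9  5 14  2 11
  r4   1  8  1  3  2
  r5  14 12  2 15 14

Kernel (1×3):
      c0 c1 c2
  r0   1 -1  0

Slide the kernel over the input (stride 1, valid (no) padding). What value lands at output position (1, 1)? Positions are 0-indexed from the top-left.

The receptive field on the input at this output position is [5 13 15]. Elementwise product with the kernel and sum: 5·1 + 13·-1.

-8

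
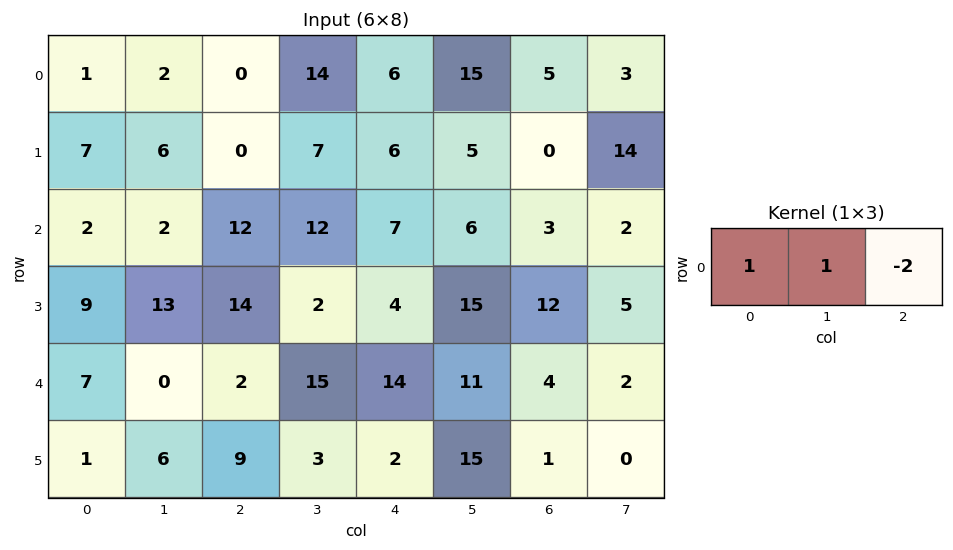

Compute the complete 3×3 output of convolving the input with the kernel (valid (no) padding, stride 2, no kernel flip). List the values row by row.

Output[0,0]: The receptive field on the input at this output position is [1 2 0]. Elementwise product with the kernel and sum: 1·1 + 2·1 + 0·-2.
Output[0,1]: The receptive field on the input at this output position is [0 14 6]. Elementwise product with the kernel and sum: 0·1 + 14·1 + 6·-2.

3 2 11
-20 10 7
3 -11 17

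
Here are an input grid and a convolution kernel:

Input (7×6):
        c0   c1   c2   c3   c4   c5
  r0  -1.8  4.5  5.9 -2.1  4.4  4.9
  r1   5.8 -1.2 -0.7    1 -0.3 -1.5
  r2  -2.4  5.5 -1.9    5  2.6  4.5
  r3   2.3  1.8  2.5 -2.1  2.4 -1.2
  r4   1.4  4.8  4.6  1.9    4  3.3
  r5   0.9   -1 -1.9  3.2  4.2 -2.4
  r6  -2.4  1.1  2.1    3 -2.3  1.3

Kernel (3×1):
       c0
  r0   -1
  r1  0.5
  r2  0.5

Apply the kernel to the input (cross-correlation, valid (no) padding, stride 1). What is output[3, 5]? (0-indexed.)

The receptive field on the input at this output position is [-1.2 / 3.3 / -2.4]. Elementwise product with the kernel and sum: -1.2·-1 + 3.3·0.5 + -2.4·0.5.

1.65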